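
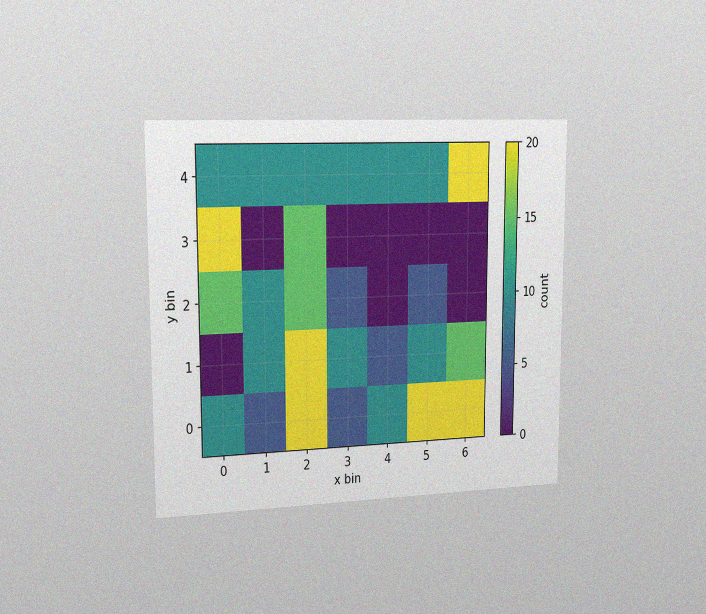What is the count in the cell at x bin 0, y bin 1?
0

The chart is viewed slightly from the left, with some photo noise. Matching the cell (0, 1) against the colorbar gives 0.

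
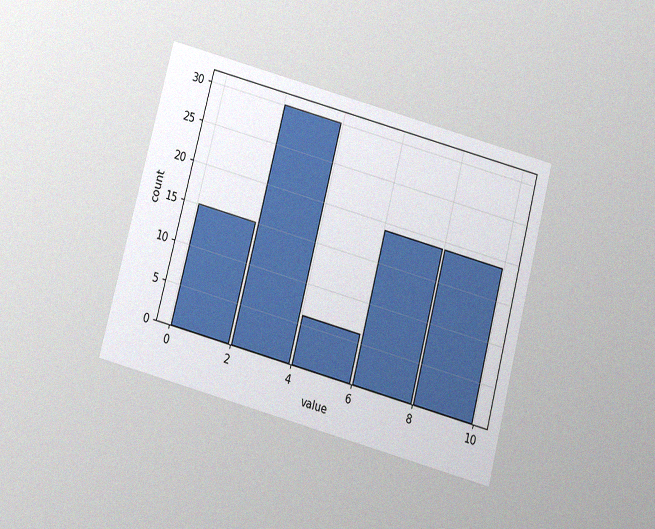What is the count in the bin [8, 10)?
19

The chart is tilted about 15° clockwise and viewed slightly from below, with some photo noise. The [8, 10) bin has height 19.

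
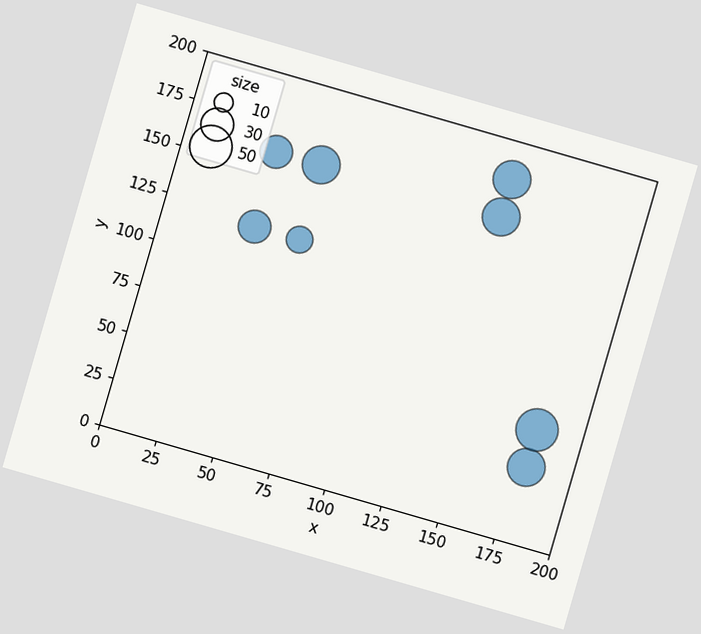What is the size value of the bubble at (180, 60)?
The chart is tilted about 16° clockwise. Matching the bubble at (180, 60) against the size legend gives 50.

50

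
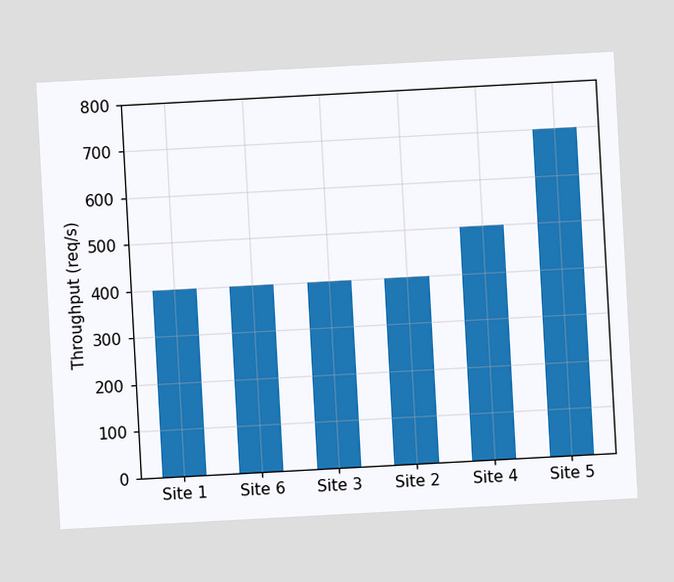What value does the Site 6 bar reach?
The chart is tilted about 3° counter-clockwise. Reading along the chart's y-axis, the Site 6 bar reaches 400req/s.

400req/s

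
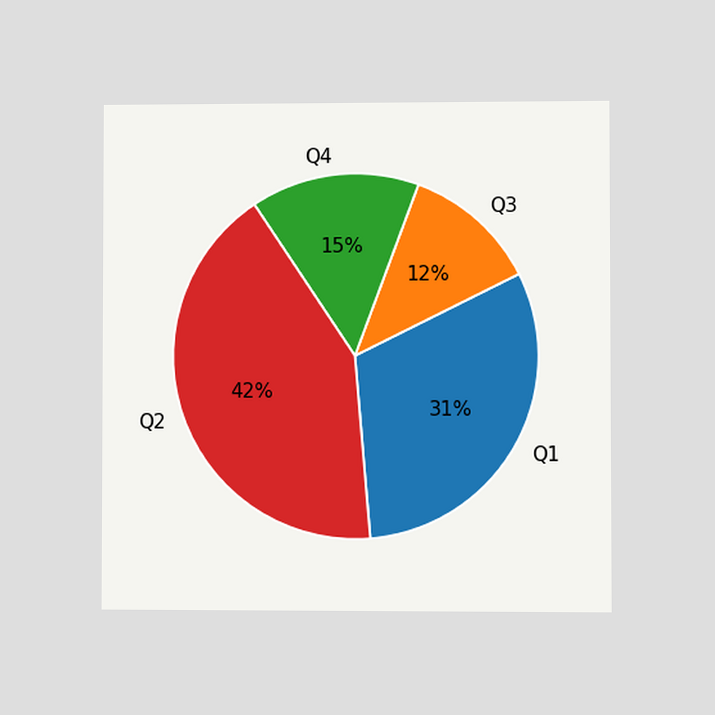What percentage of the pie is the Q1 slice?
The chart is viewed at a slight angle. The Q1 slice takes up 31% of the pie.

31%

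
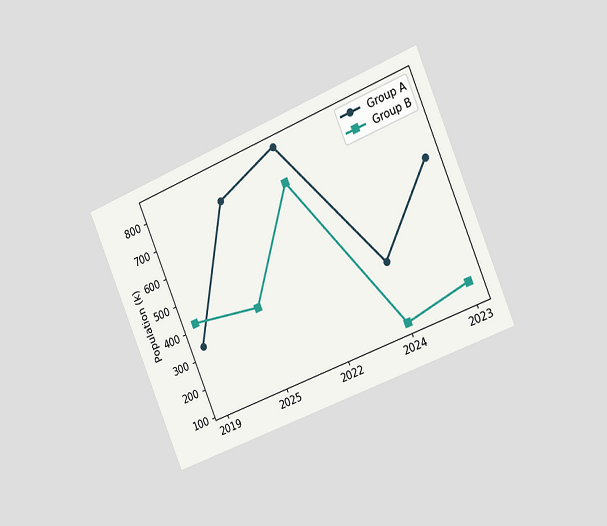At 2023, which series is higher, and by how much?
The chart is tilted about 23° counter-clockwise and viewed slightly from the right. At 2023, Group A sits above the other line by 420k.

Group A, by 420k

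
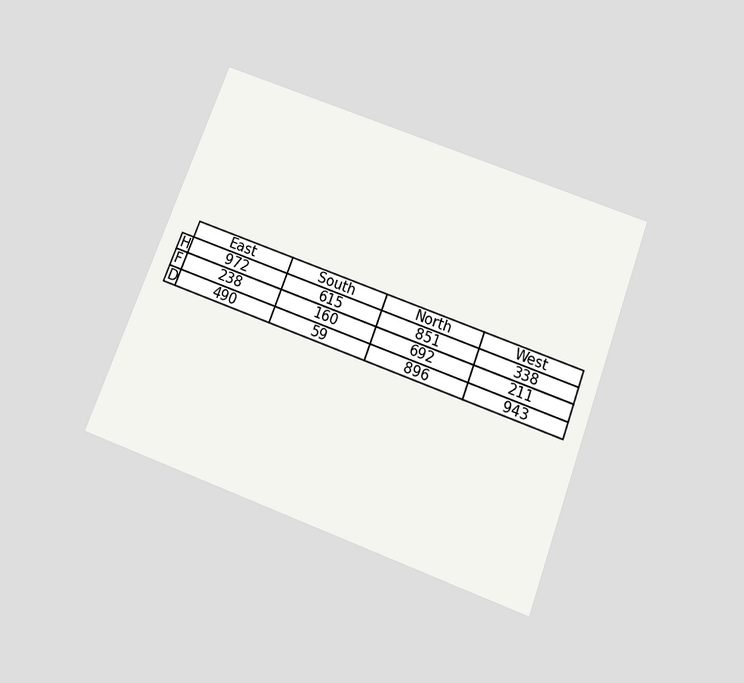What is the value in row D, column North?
The chart is tilted about 20° clockwise and viewed slightly from below. The (D, North) cell reads 896.

896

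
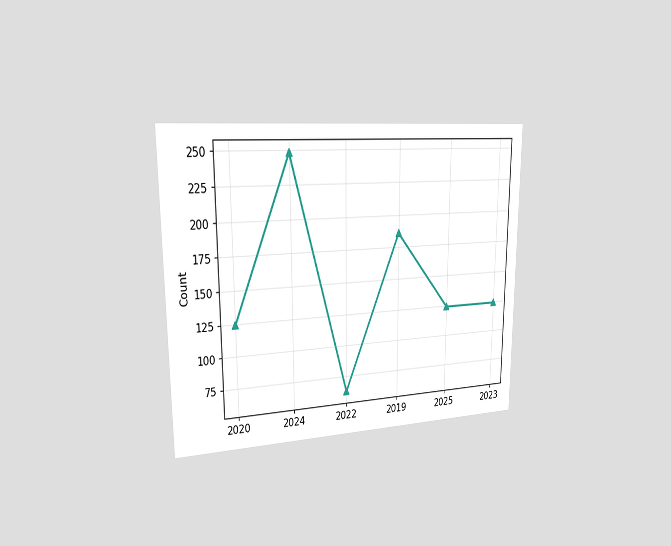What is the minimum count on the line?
62

The chart is viewed slightly from the left. The lowest point is at 2022, and reading across to the y-axis gives 62.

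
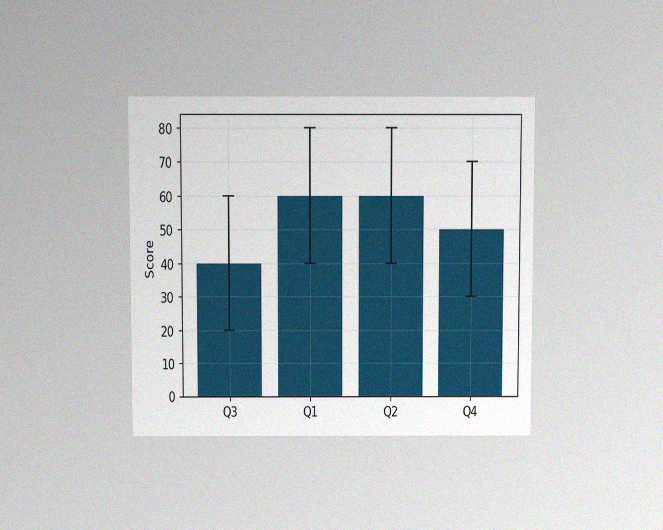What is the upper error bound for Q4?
70

The chart is viewed slightly from above, with some photo noise. The Q4 bar's upper whisker reaches 70.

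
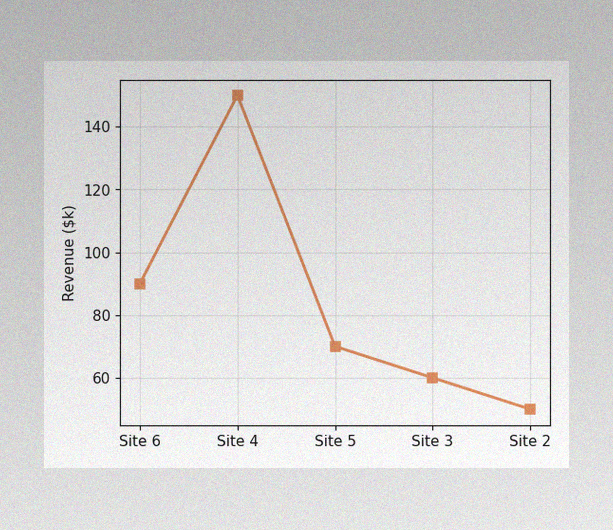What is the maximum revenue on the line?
The image has some photo noise and uneven lighting. The highest point is at Site 4, and reading across to the y-axis gives $150k.

$150k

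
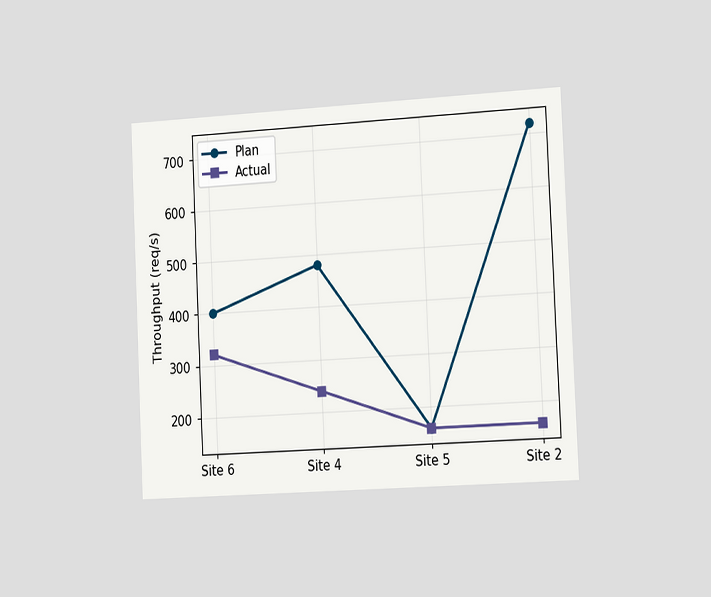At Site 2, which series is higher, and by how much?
The chart is tilted about 3° counter-clockwise and viewed slightly from the right. At Site 2, Plan sits above the other line by 560req/s.

Plan, by 560req/s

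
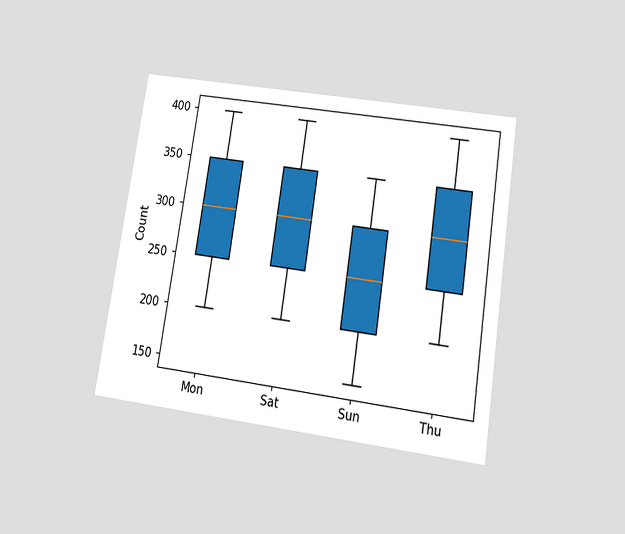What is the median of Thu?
300

The chart is tilted about 9° clockwise and viewed slightly from below. The median line in the Thu box sits at 300.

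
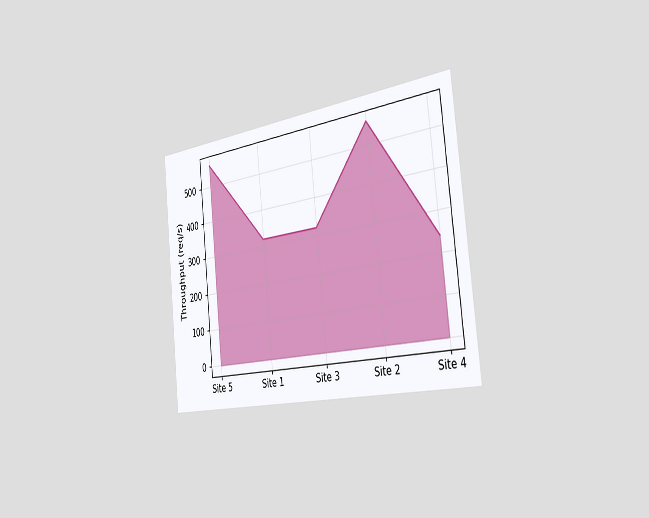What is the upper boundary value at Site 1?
320req/s

The chart is tilted about 6° counter-clockwise and viewed slightly from the right. At Site 1 the upper boundary is at 320req/s.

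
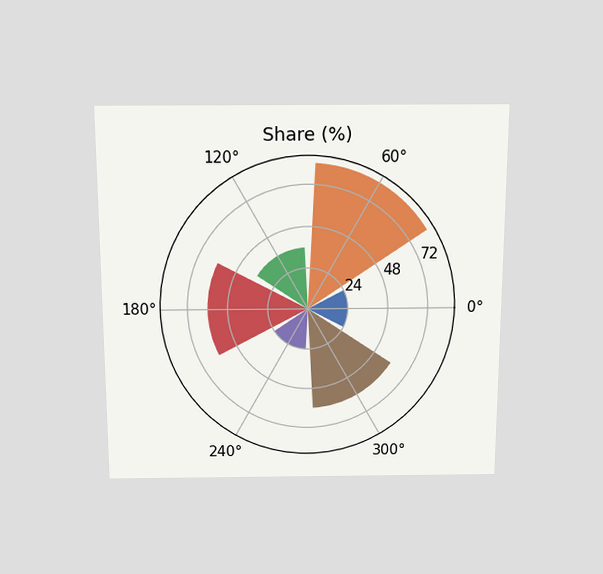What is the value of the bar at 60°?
The chart is viewed slightly from above. The bar at 60° reaches 84% on the radial axis.

84%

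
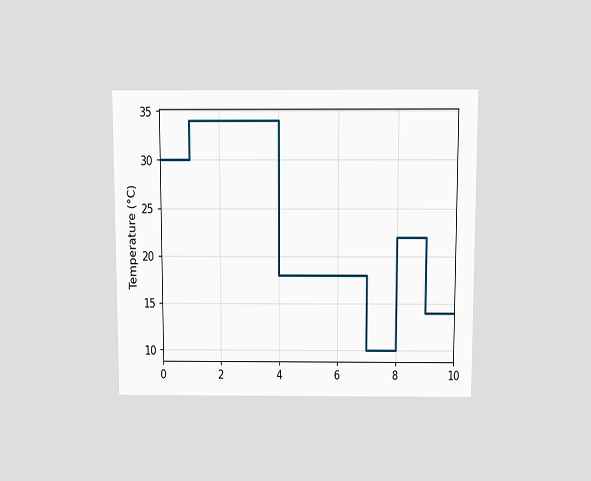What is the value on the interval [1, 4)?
The chart is viewed slightly from above. On [1, 4) the step sits at 34°C.

34°C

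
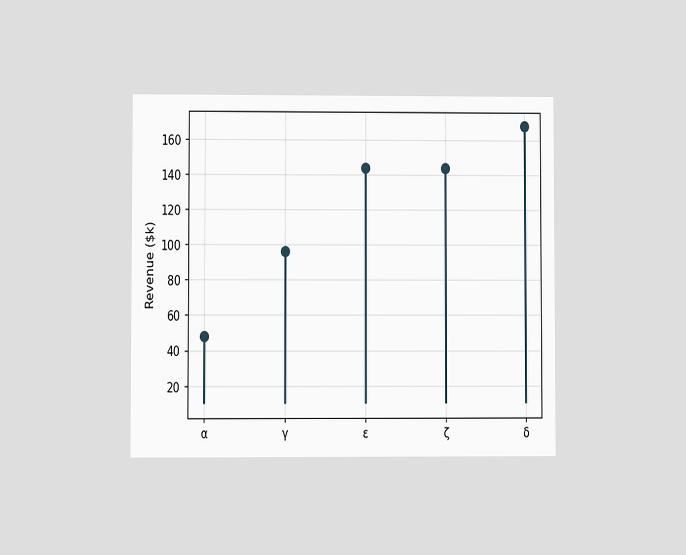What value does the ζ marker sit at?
The chart is viewed at a slight angle. The ζ marker sits at $144k.

$144k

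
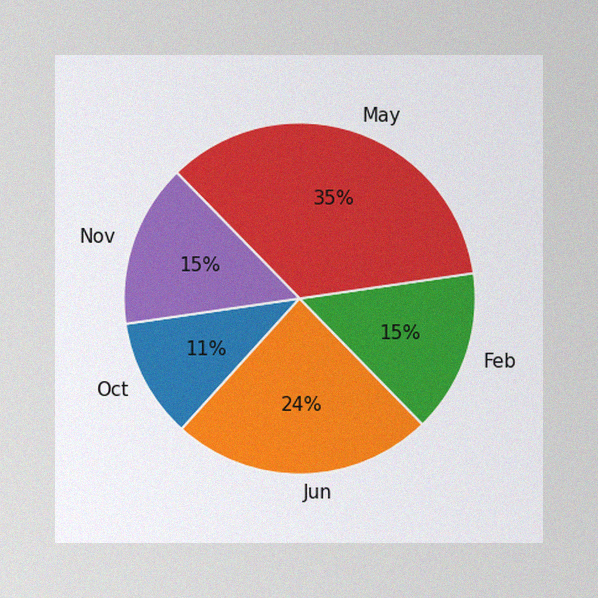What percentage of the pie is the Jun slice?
The image has some photo noise and uneven lighting. The Jun slice takes up 24% of the pie.

24%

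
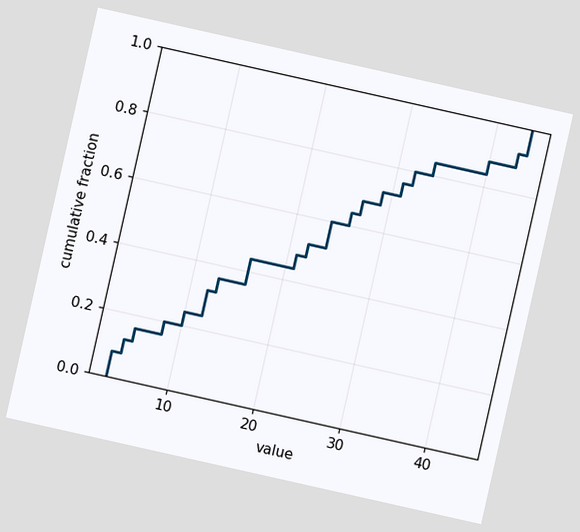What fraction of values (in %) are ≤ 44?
100%

The chart is tilted about 13° clockwise. At x=44 the ECDF step is at 100%.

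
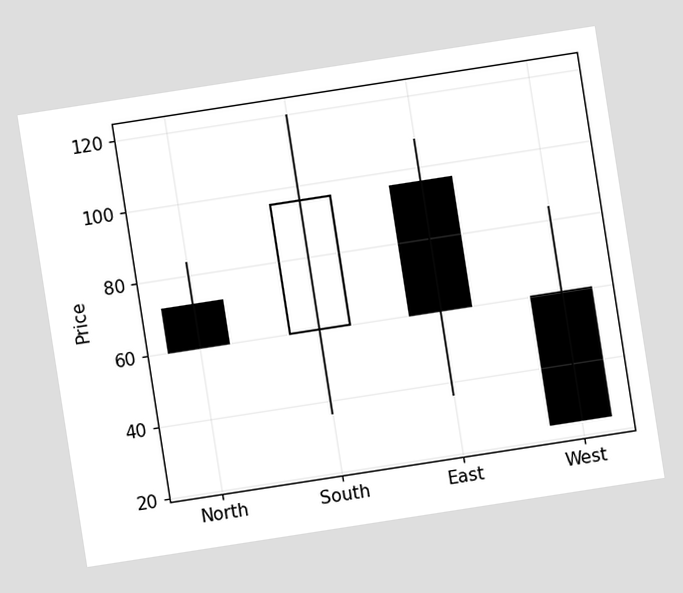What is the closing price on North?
The chart is tilted about 9° counter-clockwise. The North candle closes at 60.

60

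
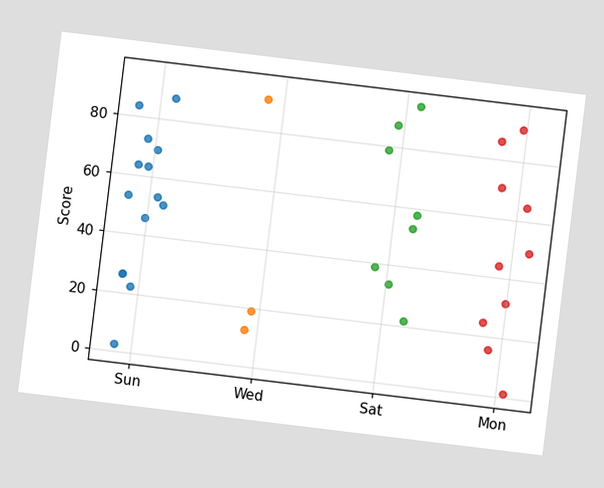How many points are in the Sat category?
The chart is tilted about 7° clockwise. Counting the markers in the Sat column gives 8.

8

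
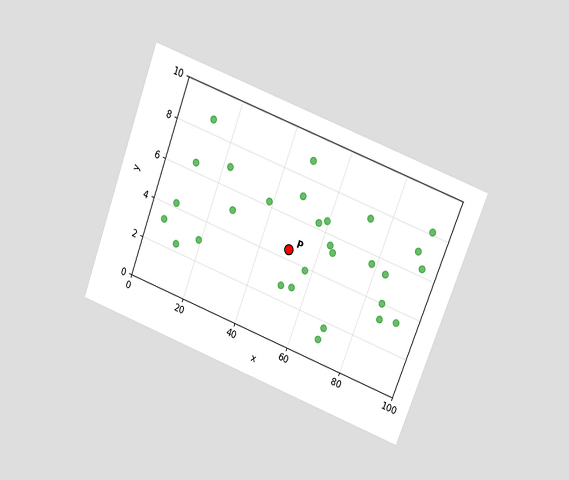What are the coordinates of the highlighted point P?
(50, 4.5)

The chart is tilted about 21° clockwise and viewed at a slight angle. Following the gridlines from P to each axis, P sits at (50, 4.5).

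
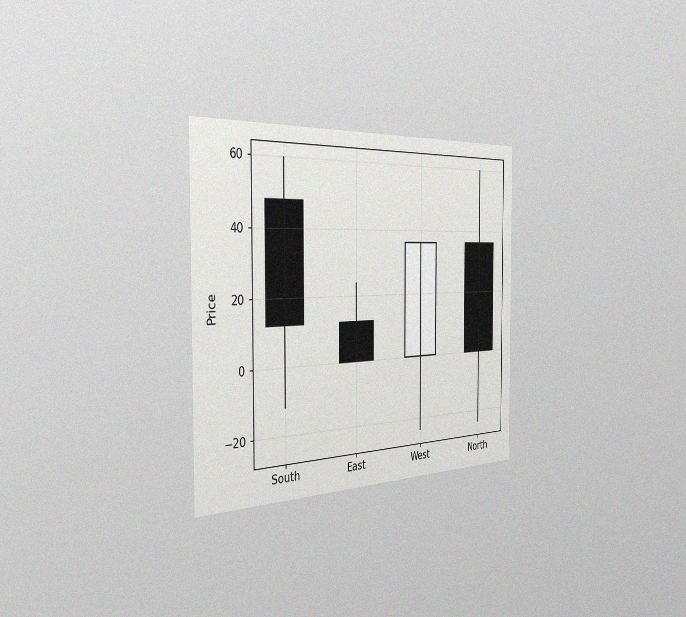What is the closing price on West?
36

The chart is viewed slightly from the left, with some photo noise. The West candle closes at 36.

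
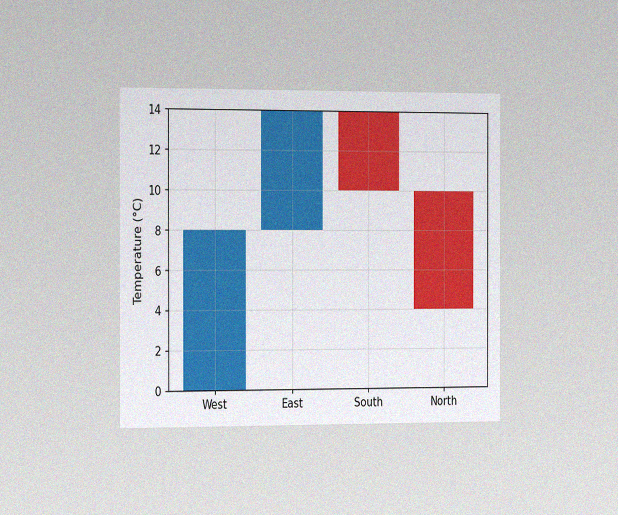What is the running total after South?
The chart is viewed slightly from the left, with some photo noise. After South the running total reaches 10°C.

10°C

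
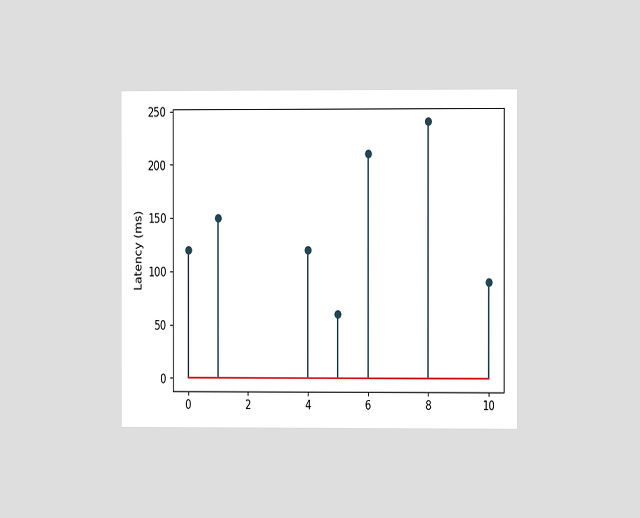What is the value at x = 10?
90ms

The chart is viewed at a slight angle. The stem at x=10 reaches 90ms.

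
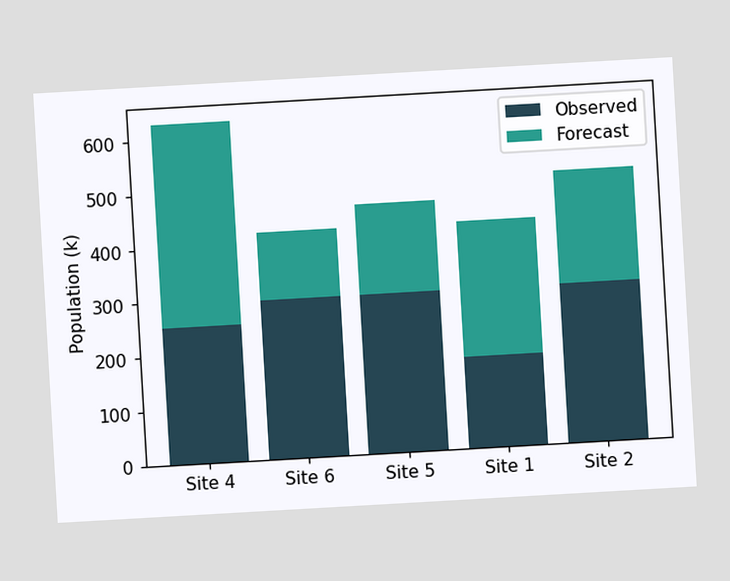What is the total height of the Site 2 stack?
504k

The chart is tilted about 3° counter-clockwise. The Site 2 stack's top reaches 504k on the y-axis.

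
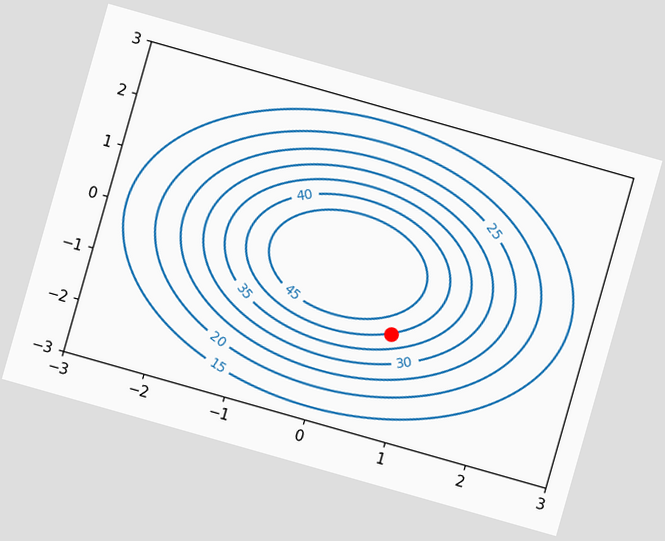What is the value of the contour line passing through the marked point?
The chart is tilted about 16° clockwise. The marked point sits on the contour labelled 40.

40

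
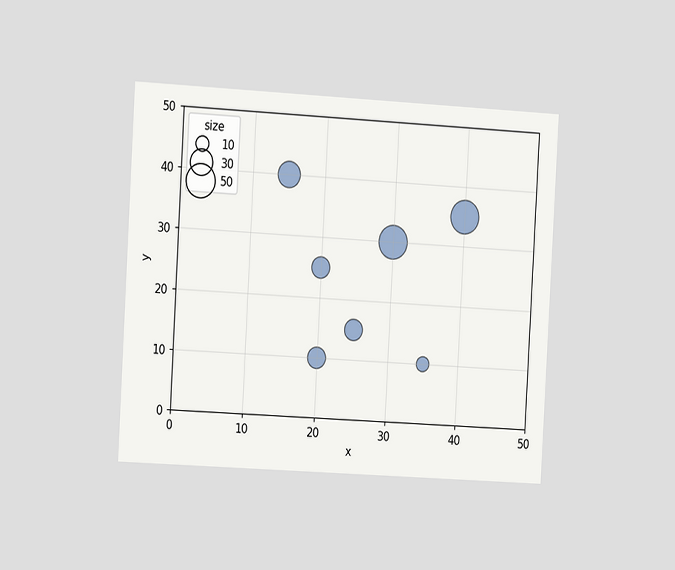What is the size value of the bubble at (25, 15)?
The chart is tilted about 3° clockwise and viewed slightly from the left. Matching the bubble at (25, 15) against the size legend gives 20.

20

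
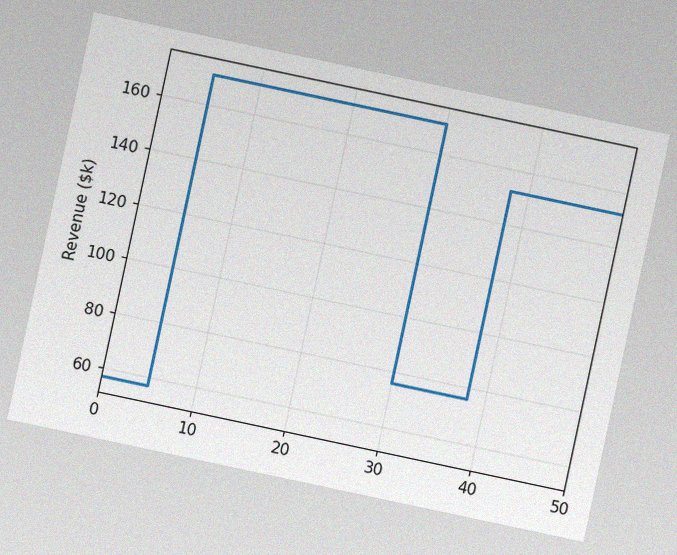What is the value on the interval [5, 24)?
The chart is tilted about 12° clockwise, with some photo noise. On [5, 24) the step sits at $171k.

$171k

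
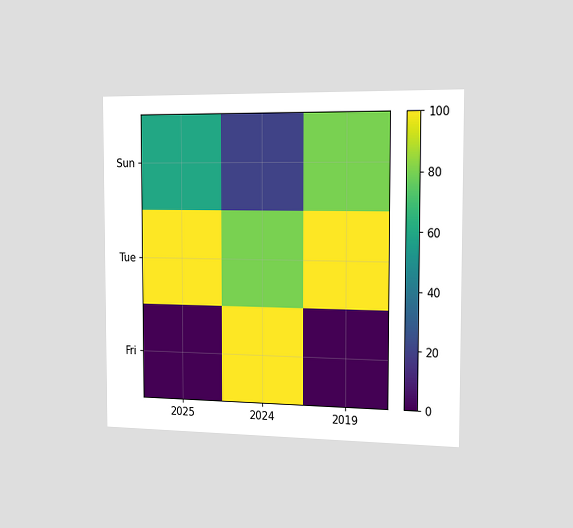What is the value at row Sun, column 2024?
The chart is viewed slightly from the right. Matching cell (Sun, 2024) against the colorbar gives 20.

20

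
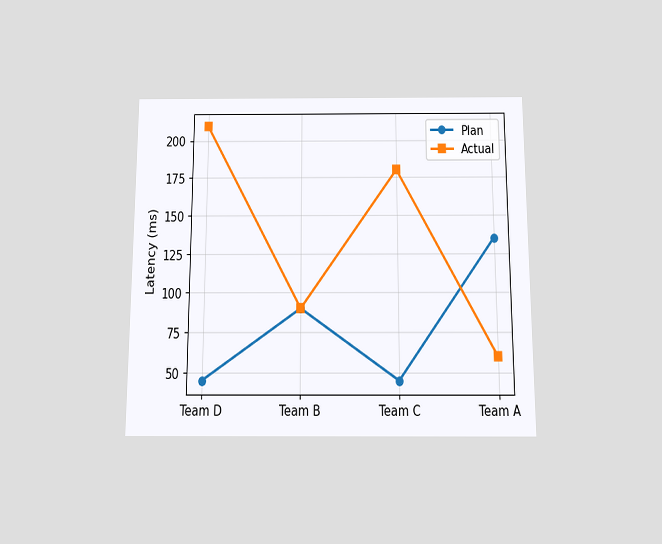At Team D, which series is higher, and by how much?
Actual, by 165ms

The chart is viewed slightly from below. At Team D, Actual sits above the other line by 165ms.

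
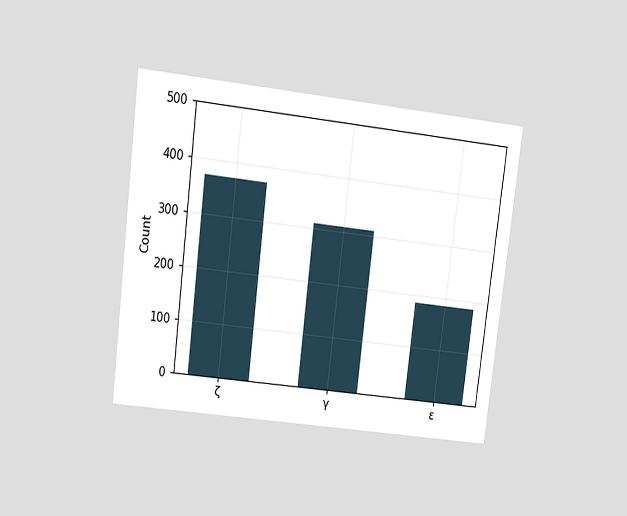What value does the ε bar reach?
The chart is tilted about 7° clockwise and viewed at a slight angle. Reading along the chart's y-axis, the ε bar reaches 186.

186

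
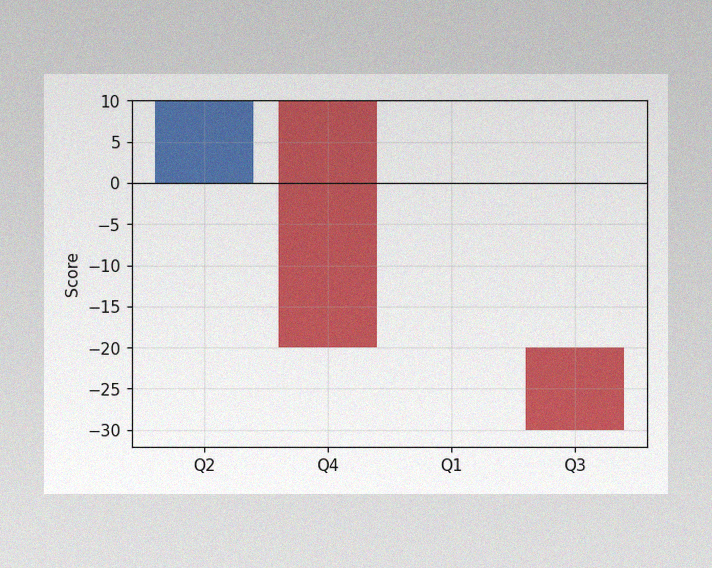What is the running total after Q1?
-20

The image has some photo noise and uneven lighting. After Q1 the running total reaches -20.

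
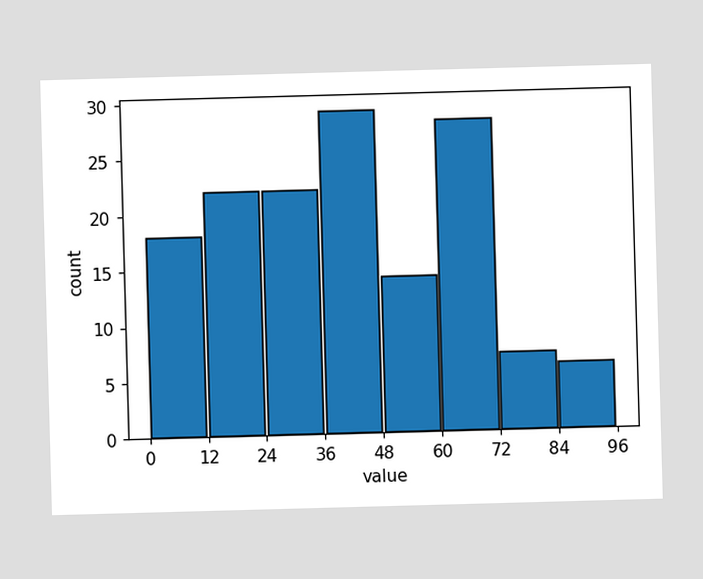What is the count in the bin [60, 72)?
The [60, 72) bin has height 28.

28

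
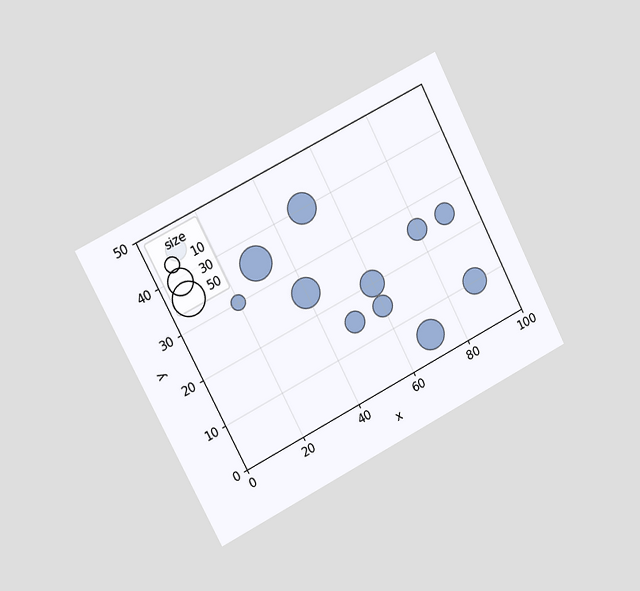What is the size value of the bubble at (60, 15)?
The chart is tilted about 27° counter-clockwise and viewed slightly from the left. Matching the bubble at (60, 15) against the size legend gives 20.

20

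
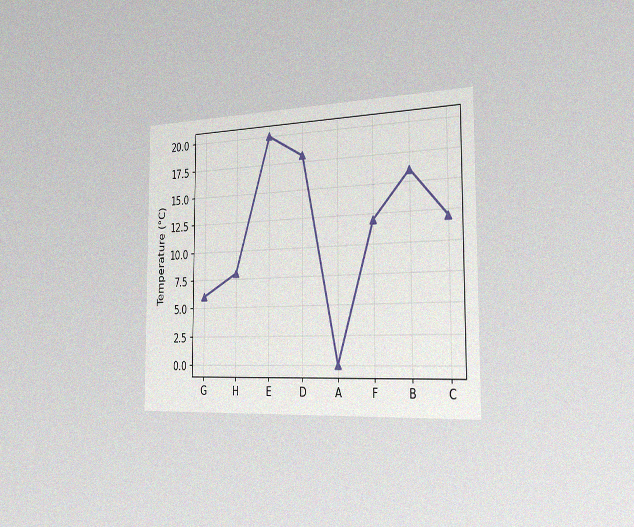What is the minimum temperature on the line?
0°C

The chart is viewed slightly from the right, with some photo noise. The lowest point is at A, and reading across to the y-axis gives 0°C.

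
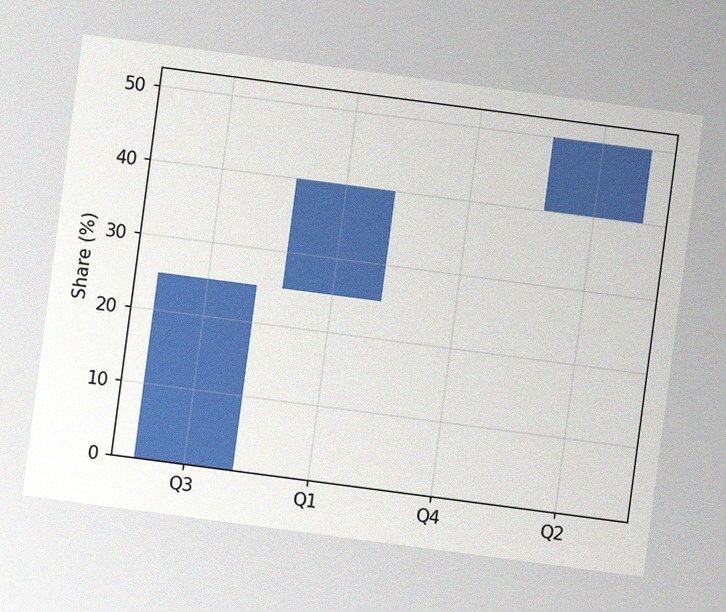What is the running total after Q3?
The chart is tilted about 7° clockwise, with some photo noise. After Q3 the running total reaches 25%.

25%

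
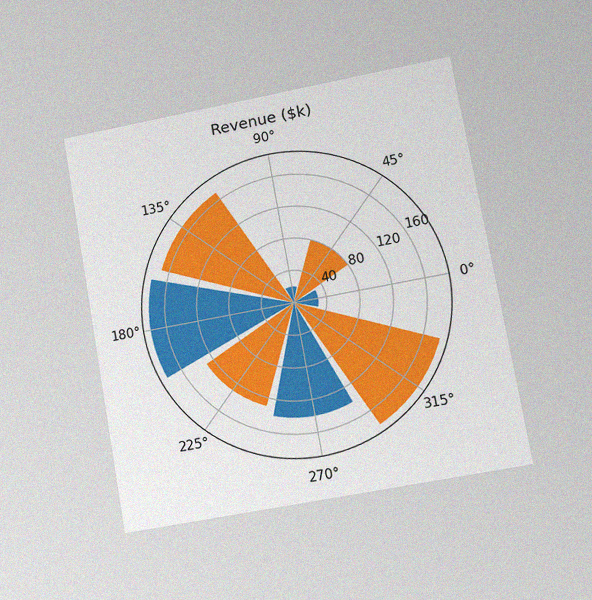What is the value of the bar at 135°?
The chart is tilted about 10° counter-clockwise and viewed at a slight angle, with some photo noise. The bar at 135° reaches $170k on the radial axis.

$170k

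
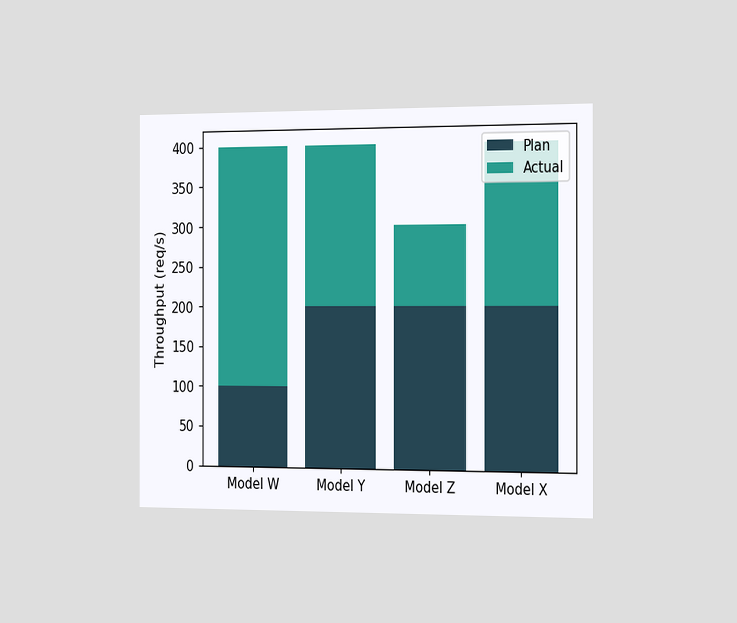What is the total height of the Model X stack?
The chart is viewed slightly from the right. The Model X stack's top reaches 400req/s on the y-axis.

400req/s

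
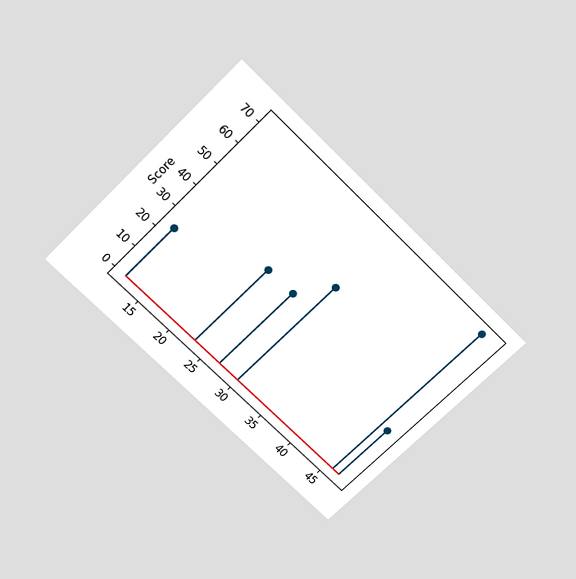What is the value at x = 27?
The chart is tilted about 45° clockwise and viewed slightly from above. The stem at x=27 reaches 36.

36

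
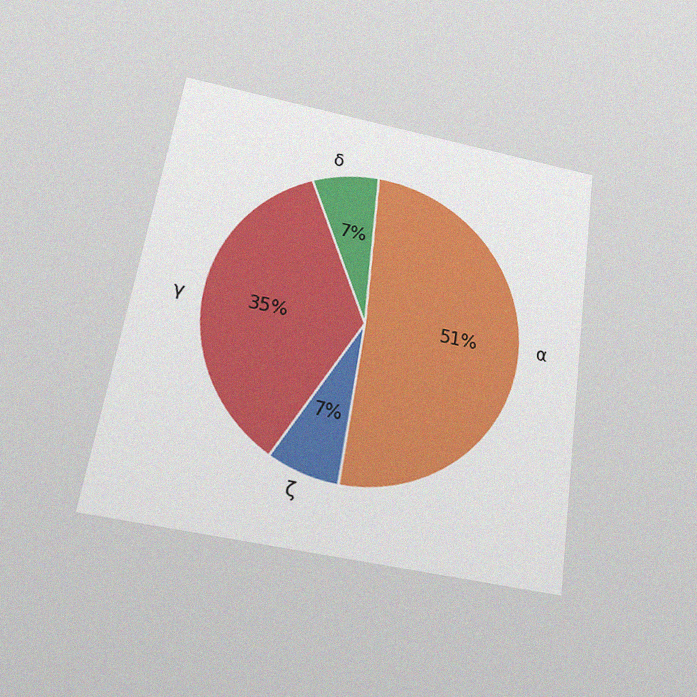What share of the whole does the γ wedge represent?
The chart is tilted about 9° clockwise and viewed slightly from below, with some photo noise. The γ slice takes up 35% of the pie.

35%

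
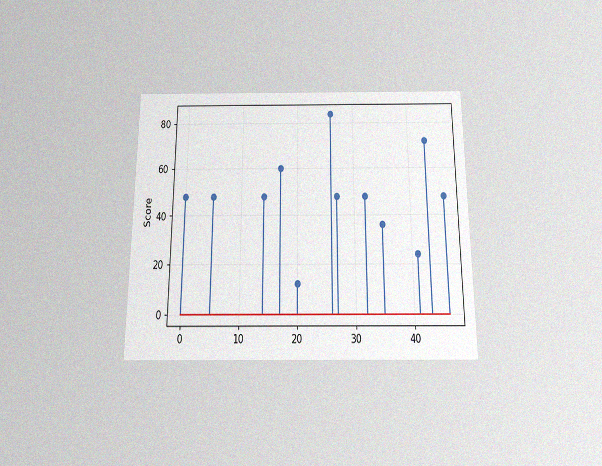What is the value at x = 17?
60

The chart is viewed slightly from below, with some photo noise. The stem at x=17 reaches 60.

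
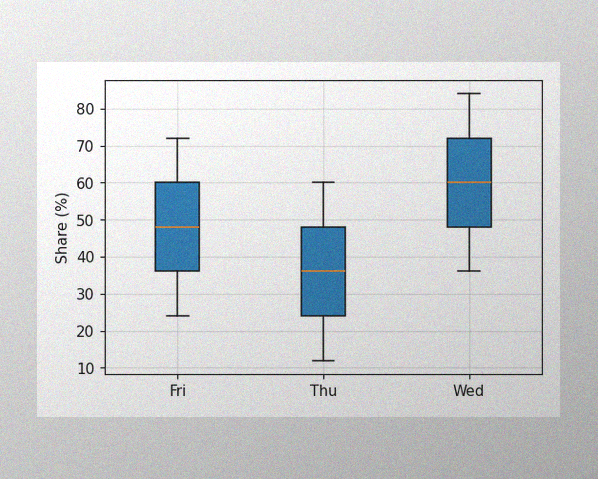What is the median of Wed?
The image has some photo noise and uneven lighting. The median line in the Wed box sits at 60%.

60%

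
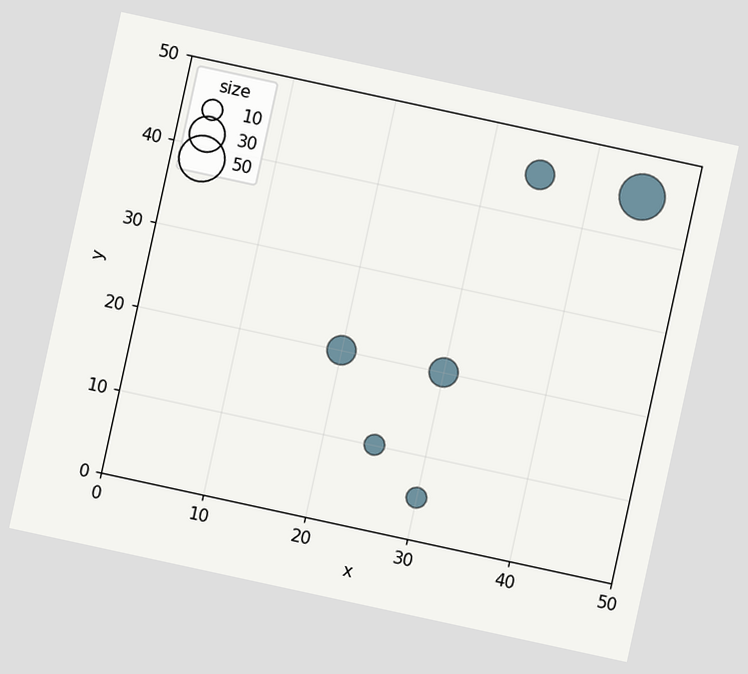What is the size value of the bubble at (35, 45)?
The chart is tilted about 12° clockwise. Matching the bubble at (35, 45) against the size legend gives 20.

20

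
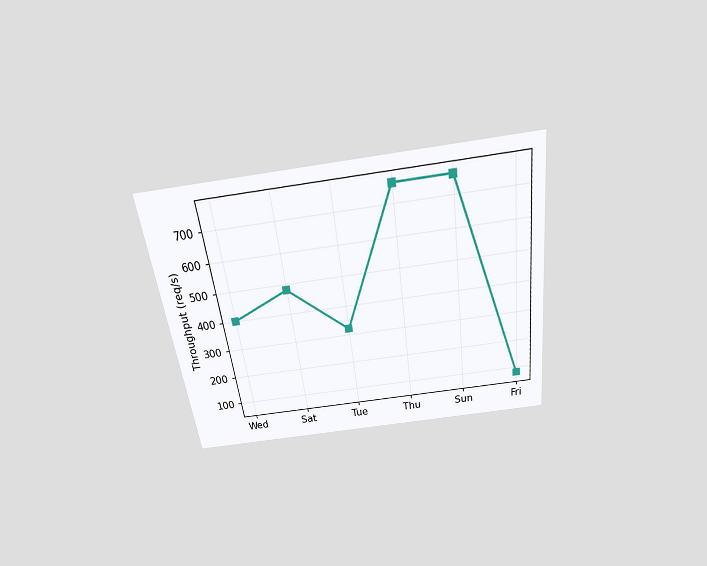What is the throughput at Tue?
The chart is tilted about 8° counter-clockwise and viewed slightly from above. At Tue, the line is at 320req/s.

320req/s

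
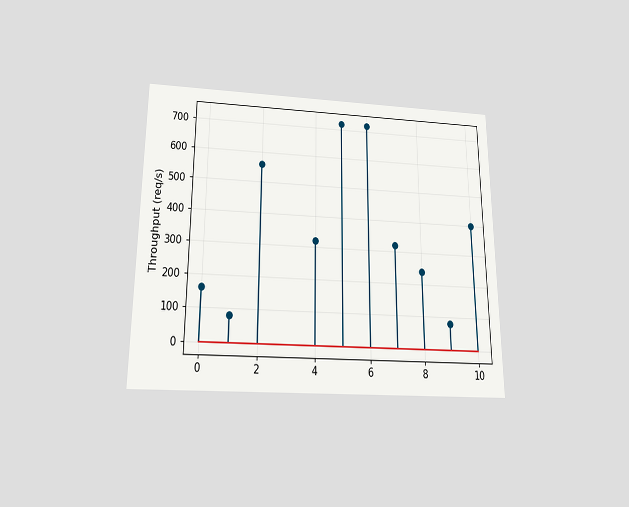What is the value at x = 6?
720req/s

The chart is viewed slightly from below. The stem at x=6 reaches 720req/s.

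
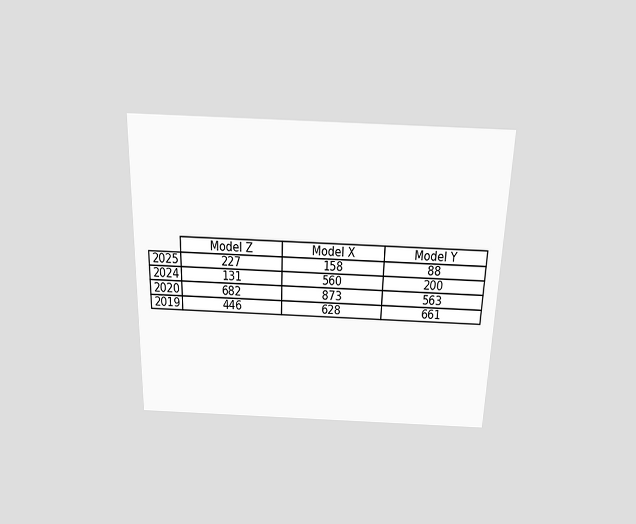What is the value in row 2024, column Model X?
The chart is viewed slightly from above. The (2024, Model X) cell reads 560.

560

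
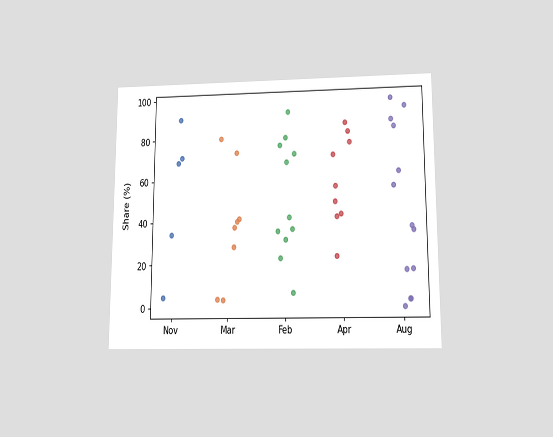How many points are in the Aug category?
13

The chart is viewed slightly from below. Counting the markers in the Aug column gives 13.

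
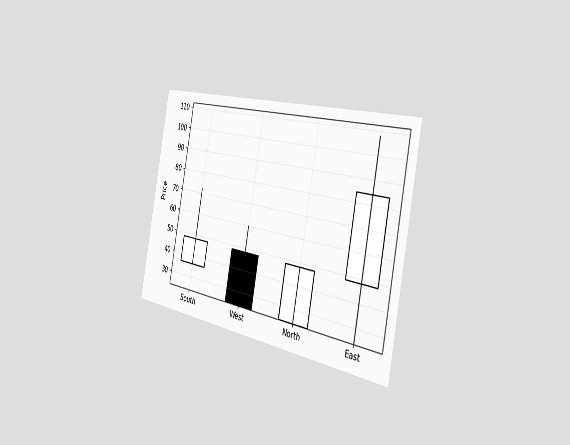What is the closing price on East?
84

The chart is tilted about 11° clockwise and viewed slightly from the right. The East candle closes at 84.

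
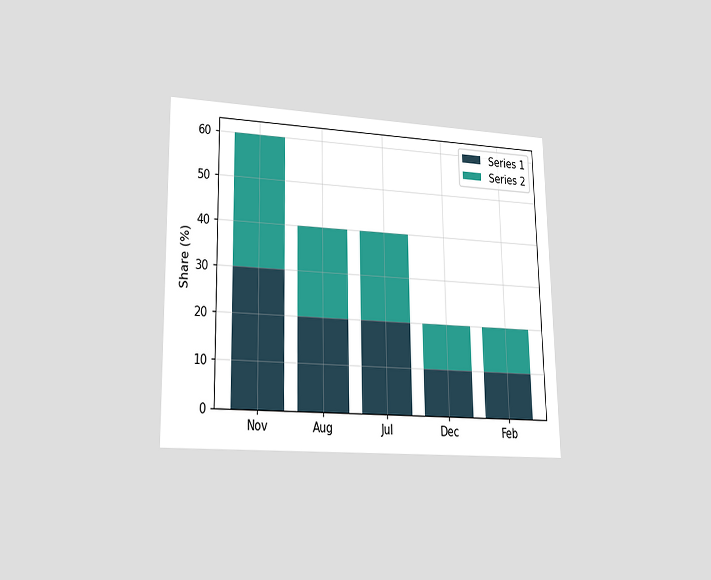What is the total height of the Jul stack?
40%

The chart is viewed at a slight angle. The Jul stack's top reaches 40% on the y-axis.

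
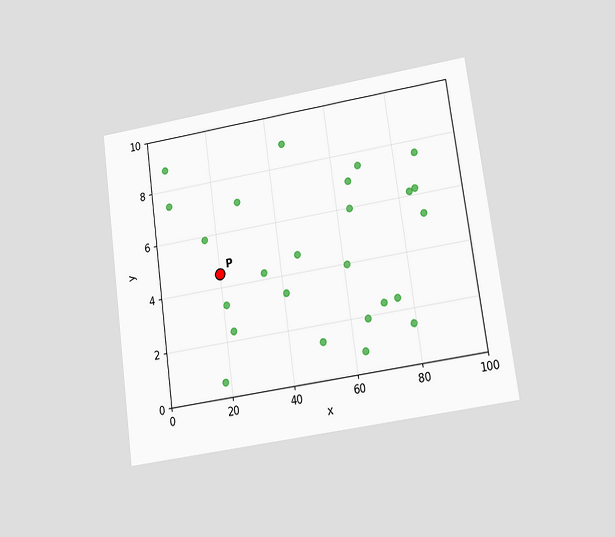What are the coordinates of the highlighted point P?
(20, 4.5)

The chart is tilted about 8° counter-clockwise and viewed at a slight angle. Following the gridlines from P to each axis, P sits at (20, 4.5).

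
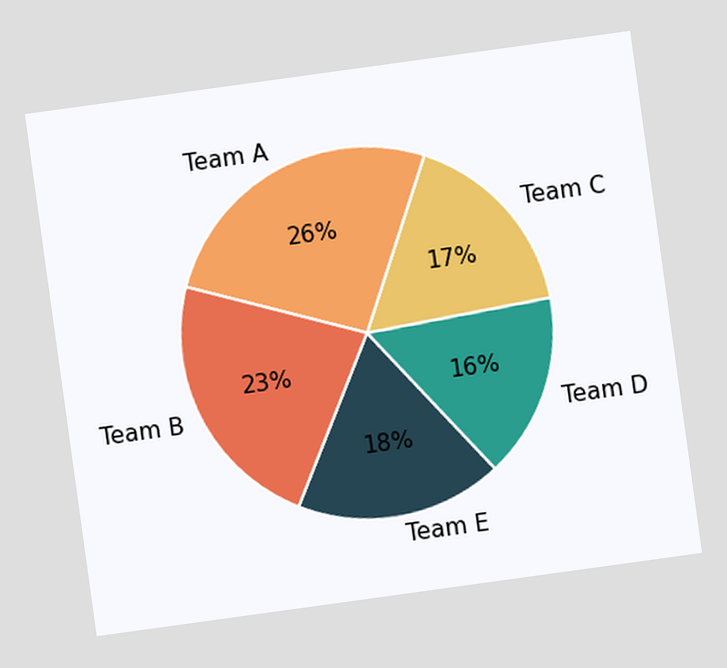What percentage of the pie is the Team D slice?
16%

The chart is tilted about 8° counter-clockwise. The Team D slice takes up 16% of the pie.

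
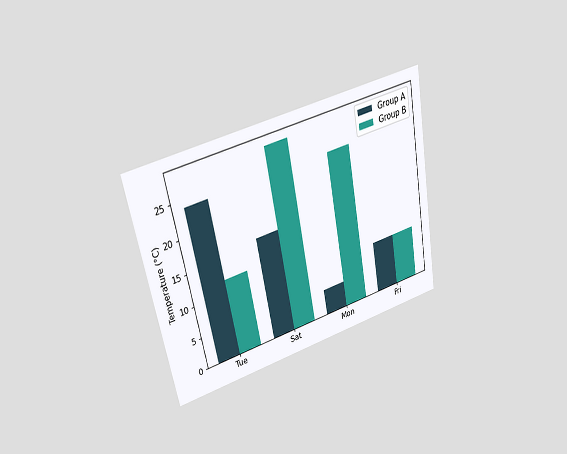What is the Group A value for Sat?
16°C

The chart is tilted about 11° counter-clockwise and viewed at a slight angle. The Group A bar at Sat reaches 16°C on the y-axis.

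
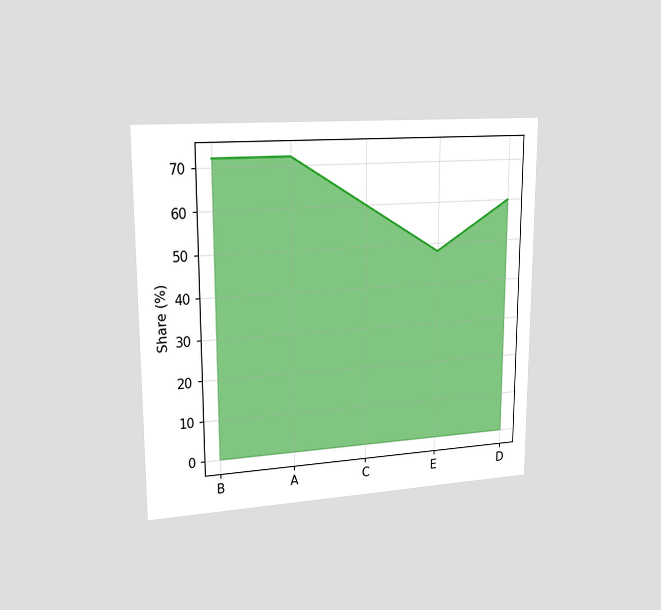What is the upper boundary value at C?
The chart is viewed slightly from the left. At C the upper boundary is at 60%.

60%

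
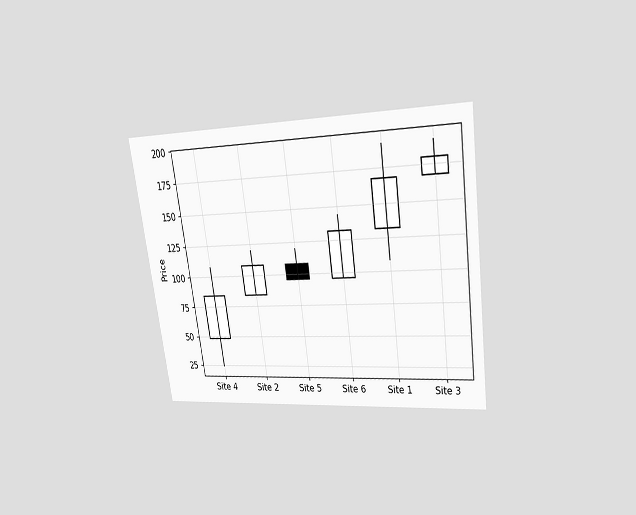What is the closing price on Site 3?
180

The chart is tilted about 8° counter-clockwise and viewed at a slight angle. The Site 3 candle closes at 180.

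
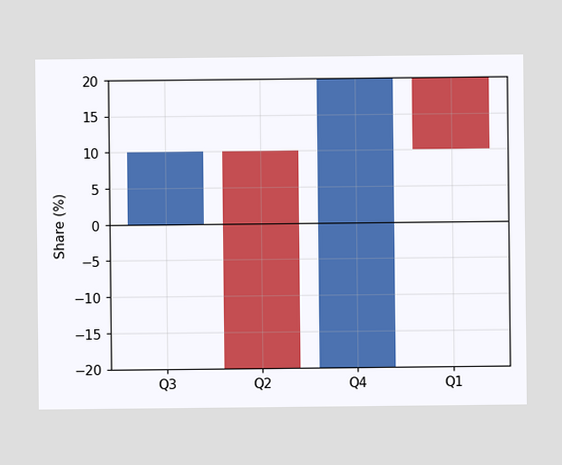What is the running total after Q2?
After Q2 the running total reaches -20%.

-20%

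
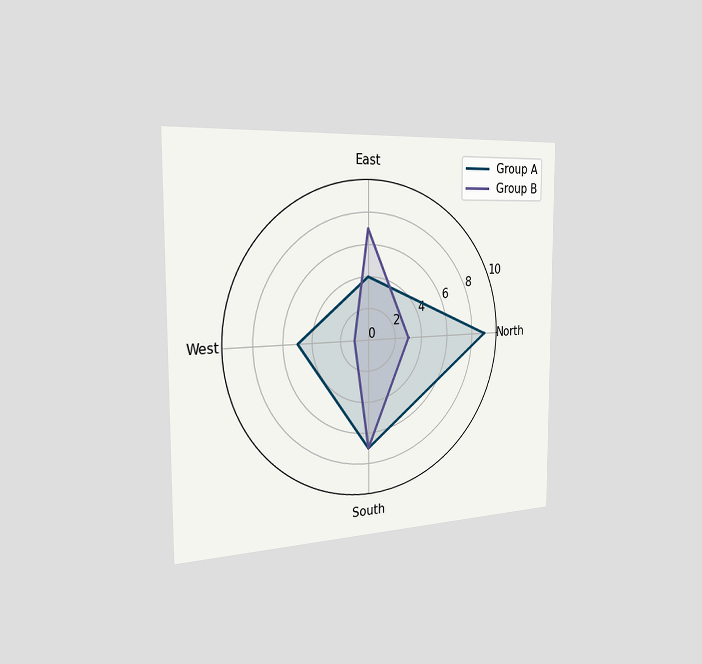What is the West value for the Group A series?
The chart is viewed slightly from the left. On the West axis, Group A reaches 5.

5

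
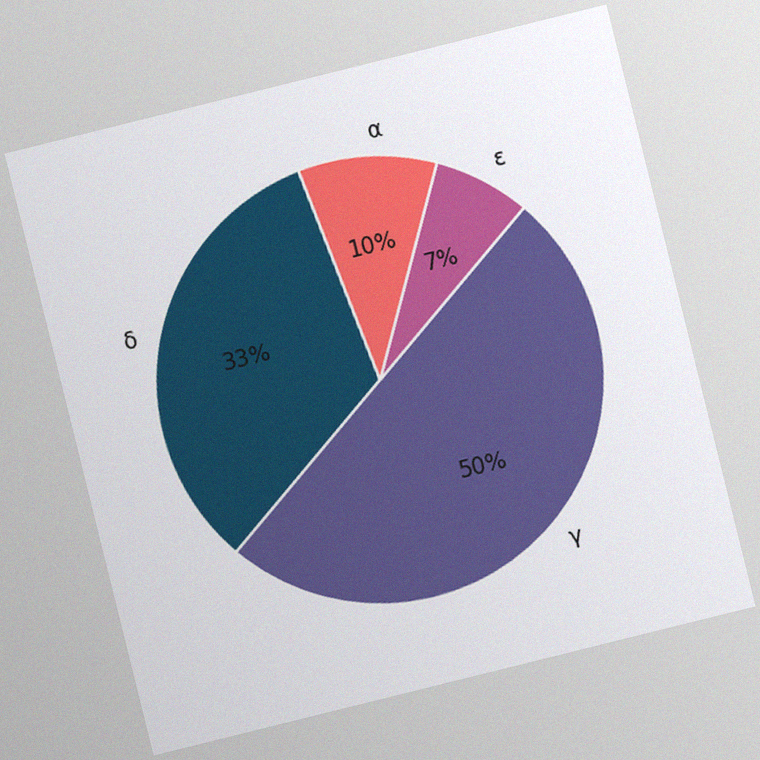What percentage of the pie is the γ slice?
The chart is tilted about 14° counter-clockwise, with some photo noise. The γ slice takes up 50% of the pie.

50%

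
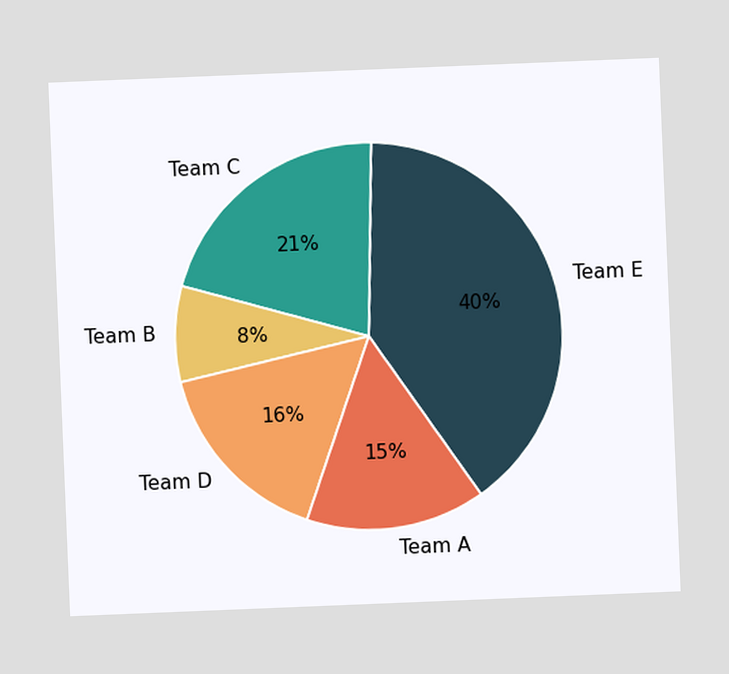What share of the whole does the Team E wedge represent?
40%

The chart is tilted about 2° counter-clockwise. The Team E slice takes up 40% of the pie.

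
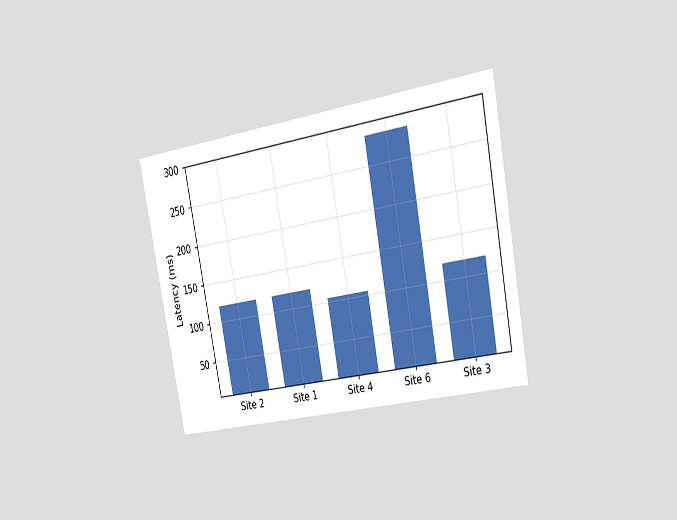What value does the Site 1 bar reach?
120ms

The chart is tilted about 11° counter-clockwise and viewed slightly from the right. Reading along the chart's y-axis, the Site 1 bar reaches 120ms.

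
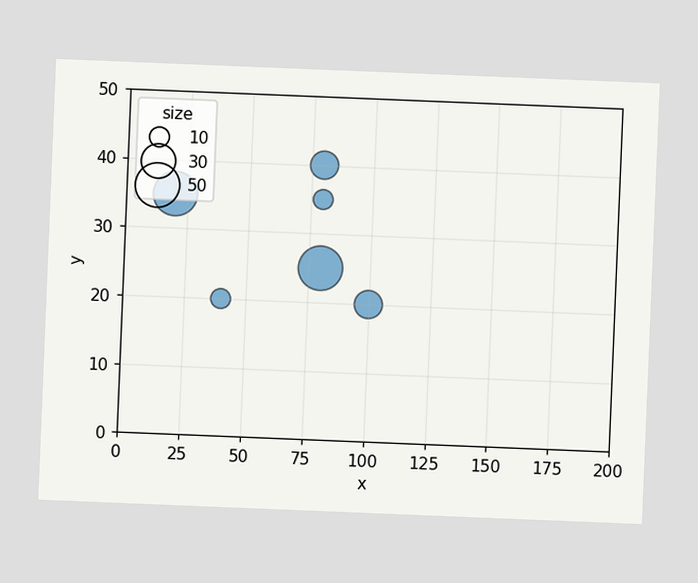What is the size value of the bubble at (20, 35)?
The chart is tilted about 2° clockwise. Matching the bubble at (20, 35) against the size legend gives 50.

50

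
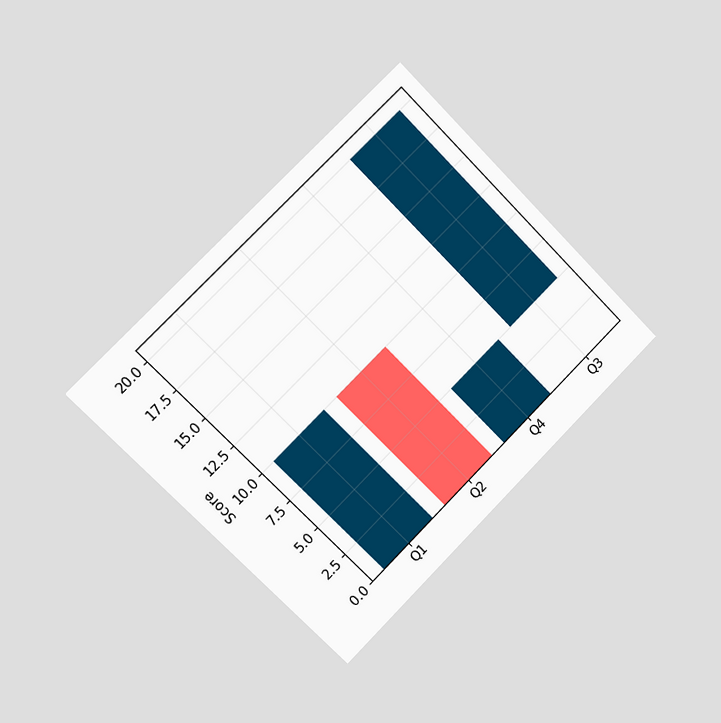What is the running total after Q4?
The chart is tilted about 45° counter-clockwise and viewed slightly from the left. After Q4 the running total reaches 5.

5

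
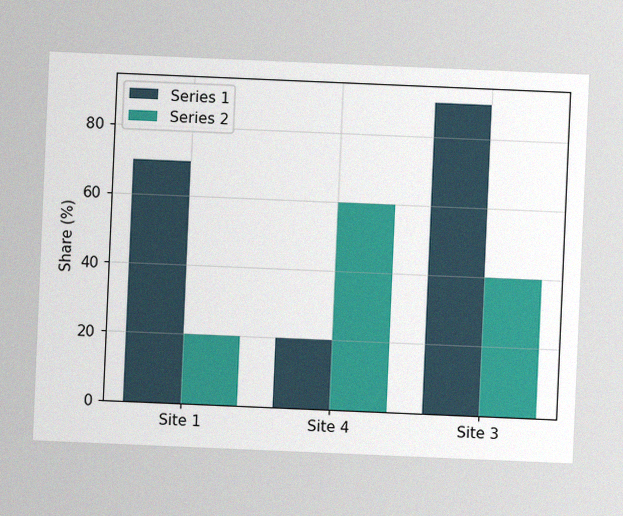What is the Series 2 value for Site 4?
60%

The chart is tilted about 2° clockwise, with some photo noise. The Series 2 bar at Site 4 reaches 60% on the y-axis.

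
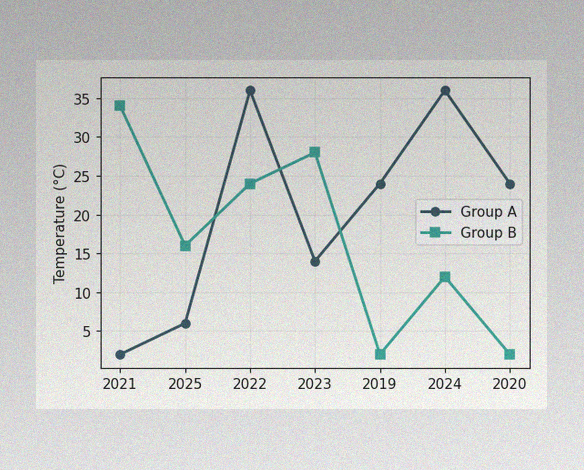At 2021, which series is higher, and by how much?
The image has some photo noise and uneven lighting. At 2021, Group B sits above the other line by 32°C.

Group B, by 32°C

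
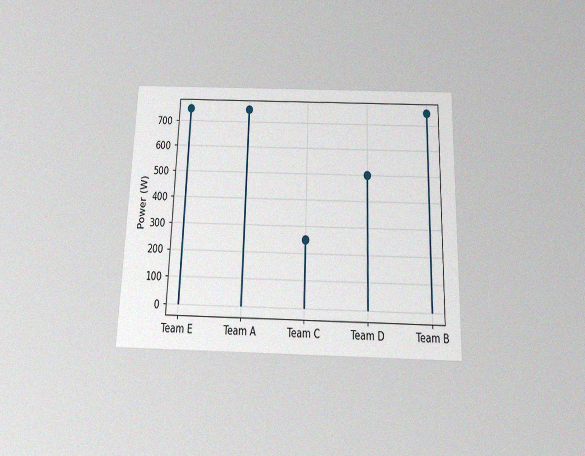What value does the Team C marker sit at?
The chart is viewed slightly from below, with some photo noise. The Team C marker sits at 250W.

250W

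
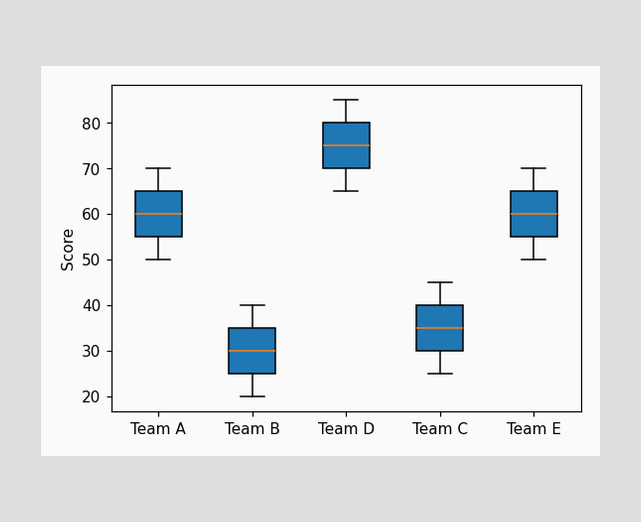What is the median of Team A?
60

The median line in the Team A box sits at 60.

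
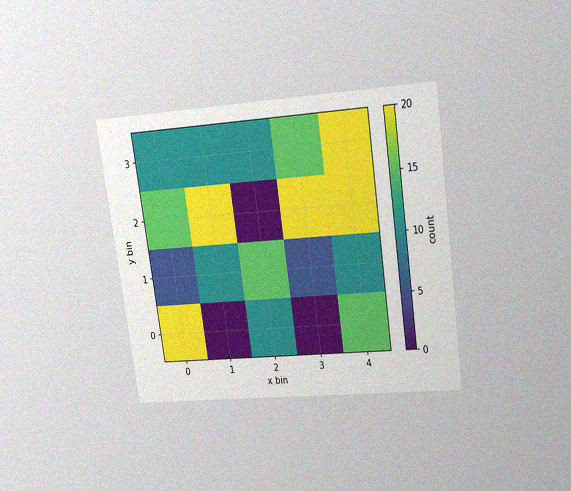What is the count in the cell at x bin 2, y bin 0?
10

The chart is tilted about 8° counter-clockwise and viewed slightly from above, with some photo noise. Matching the cell (2, 0) against the colorbar gives 10.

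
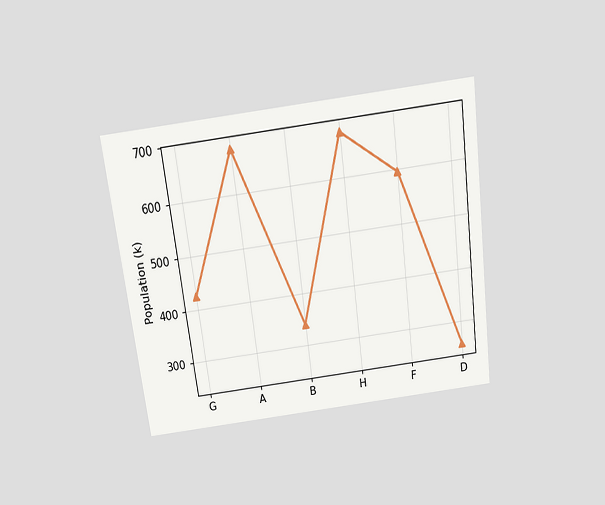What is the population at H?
The chart is tilted about 7° counter-clockwise and viewed slightly from above. At H, the line is at 680k.

680k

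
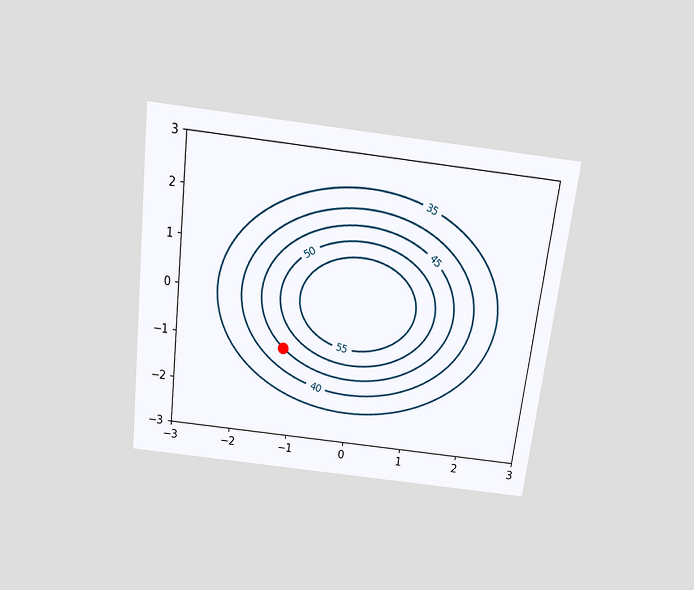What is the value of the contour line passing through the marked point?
45

The chart is tilted about 7° clockwise and viewed slightly from above. The marked point sits on the contour labelled 45.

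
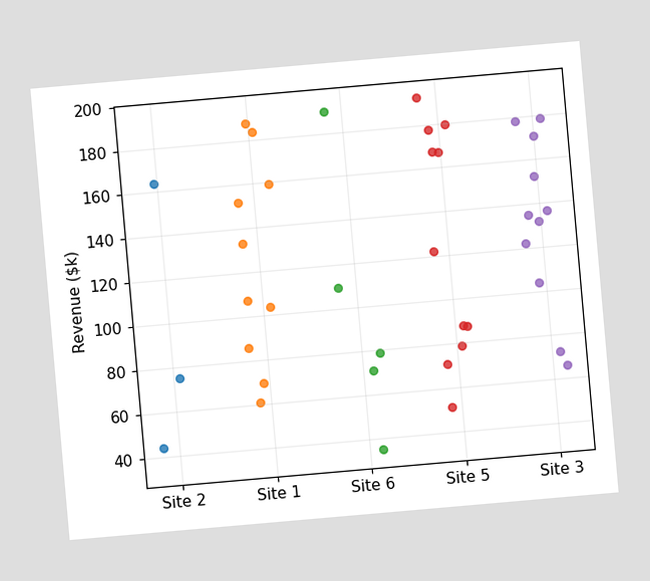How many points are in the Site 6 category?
5

The chart is tilted about 5° counter-clockwise. Counting the markers in the Site 6 column gives 5.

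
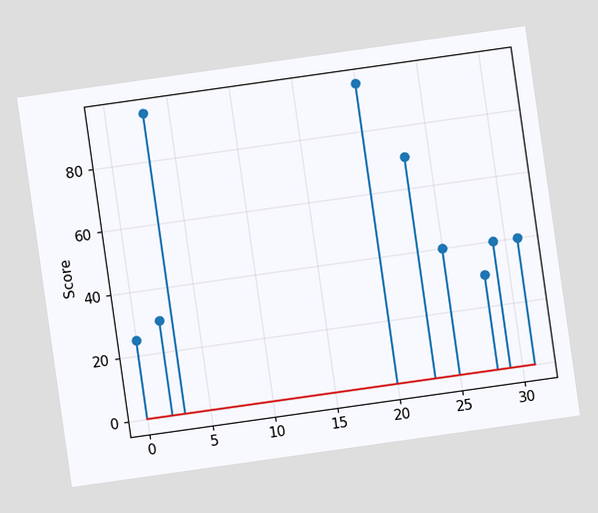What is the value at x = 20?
95

The chart is tilted about 8° counter-clockwise. The stem at x=20 reaches 95.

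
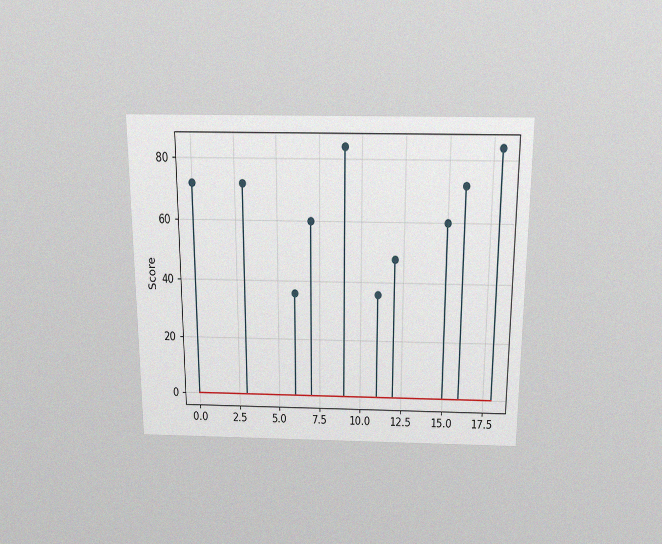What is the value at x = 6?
36

The chart is viewed slightly from above, with some photo noise. The stem at x=6 reaches 36.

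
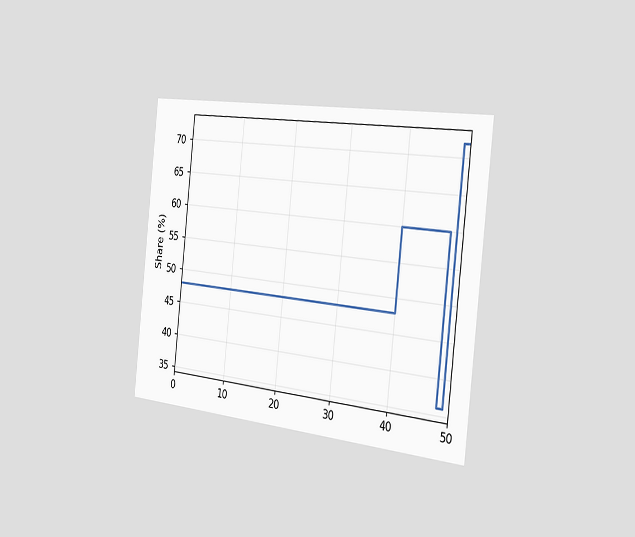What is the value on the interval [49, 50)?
72%

The chart is tilted about 6° clockwise and viewed slightly from the right. On [49, 50) the step sits at 72%.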